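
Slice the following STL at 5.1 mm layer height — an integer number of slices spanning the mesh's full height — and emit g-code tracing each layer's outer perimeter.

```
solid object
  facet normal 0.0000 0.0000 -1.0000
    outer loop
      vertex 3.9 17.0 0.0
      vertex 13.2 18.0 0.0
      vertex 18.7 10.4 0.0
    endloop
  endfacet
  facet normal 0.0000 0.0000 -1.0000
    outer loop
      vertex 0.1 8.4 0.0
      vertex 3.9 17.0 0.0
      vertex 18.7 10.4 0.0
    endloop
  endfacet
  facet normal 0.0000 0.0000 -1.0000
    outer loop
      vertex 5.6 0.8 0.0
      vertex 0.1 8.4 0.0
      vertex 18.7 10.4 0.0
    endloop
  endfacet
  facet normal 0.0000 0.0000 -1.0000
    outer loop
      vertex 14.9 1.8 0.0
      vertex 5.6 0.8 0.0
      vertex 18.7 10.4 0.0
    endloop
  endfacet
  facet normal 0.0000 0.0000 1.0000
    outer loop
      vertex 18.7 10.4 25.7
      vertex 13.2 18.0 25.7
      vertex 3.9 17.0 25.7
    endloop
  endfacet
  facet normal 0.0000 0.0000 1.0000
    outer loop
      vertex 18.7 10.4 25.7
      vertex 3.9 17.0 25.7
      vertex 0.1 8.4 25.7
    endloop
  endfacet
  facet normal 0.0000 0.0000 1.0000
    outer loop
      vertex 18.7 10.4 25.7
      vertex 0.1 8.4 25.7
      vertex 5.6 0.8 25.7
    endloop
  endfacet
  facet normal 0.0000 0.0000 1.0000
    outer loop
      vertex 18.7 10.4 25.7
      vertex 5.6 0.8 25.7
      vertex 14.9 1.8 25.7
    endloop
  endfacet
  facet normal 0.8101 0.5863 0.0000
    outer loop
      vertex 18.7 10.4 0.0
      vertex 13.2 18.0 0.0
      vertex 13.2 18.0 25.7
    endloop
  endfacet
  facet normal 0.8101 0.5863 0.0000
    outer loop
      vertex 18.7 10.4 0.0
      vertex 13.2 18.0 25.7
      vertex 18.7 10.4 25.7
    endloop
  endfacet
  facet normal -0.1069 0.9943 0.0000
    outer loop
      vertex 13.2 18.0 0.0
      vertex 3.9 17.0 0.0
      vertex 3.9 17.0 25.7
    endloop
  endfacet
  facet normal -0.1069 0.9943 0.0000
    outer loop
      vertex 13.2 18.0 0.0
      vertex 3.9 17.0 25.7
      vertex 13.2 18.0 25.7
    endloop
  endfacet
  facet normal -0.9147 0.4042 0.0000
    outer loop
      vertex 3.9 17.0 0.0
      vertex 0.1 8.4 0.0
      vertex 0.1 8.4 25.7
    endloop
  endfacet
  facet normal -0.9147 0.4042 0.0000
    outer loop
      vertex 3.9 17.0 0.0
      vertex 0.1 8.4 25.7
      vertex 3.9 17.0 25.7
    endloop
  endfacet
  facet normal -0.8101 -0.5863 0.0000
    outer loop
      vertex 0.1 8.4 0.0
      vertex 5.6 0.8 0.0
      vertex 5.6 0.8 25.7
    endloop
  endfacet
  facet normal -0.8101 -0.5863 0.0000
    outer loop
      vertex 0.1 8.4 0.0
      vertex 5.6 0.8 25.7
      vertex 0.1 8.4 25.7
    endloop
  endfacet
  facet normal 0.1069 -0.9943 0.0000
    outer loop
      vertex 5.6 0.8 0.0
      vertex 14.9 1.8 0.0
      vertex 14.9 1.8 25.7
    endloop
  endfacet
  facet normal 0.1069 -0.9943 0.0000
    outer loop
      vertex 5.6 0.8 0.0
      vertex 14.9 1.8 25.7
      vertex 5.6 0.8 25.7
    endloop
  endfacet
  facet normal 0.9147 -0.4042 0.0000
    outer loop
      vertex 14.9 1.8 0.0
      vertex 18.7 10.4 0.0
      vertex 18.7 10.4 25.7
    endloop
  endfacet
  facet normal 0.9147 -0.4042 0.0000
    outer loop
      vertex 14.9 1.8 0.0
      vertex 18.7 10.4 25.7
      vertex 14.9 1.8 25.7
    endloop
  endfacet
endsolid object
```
; perimeter-only toolpath
G21 ; units = mm
G90 ; absolute positioning
G28 ; home
; layer 1
G0 Z5.1
G0 X18.7 Y10.4
G1 X13.2 Y18.0
G1 X3.9 Y17.0
G1 X0.1 Y8.4
G1 X5.6 Y0.8
G1 X14.9 Y1.8
G1 X18.7 Y10.4
; layer 2
G0 Z10.3
G0 X18.7 Y10.4
G1 X13.2 Y18.0
G1 X3.9 Y17.0
G1 X0.1 Y8.4
G1 X5.6 Y0.8
G1 X14.9 Y1.8
G1 X18.7 Y10.4
; layer 3
G0 Z15.4
G0 X18.7 Y10.4
G1 X13.2 Y18.0
G1 X3.9 Y17.0
G1 X0.1 Y8.4
G1 X5.6 Y0.8
G1 X14.9 Y1.8
G1 X18.7 Y10.4
; layer 4
G0 Z20.6
G0 X18.7 Y10.4
G1 X13.2 Y18.0
G1 X3.9 Y17.0
G1 X0.1 Y8.4
G1 X5.6 Y0.8
G1 X14.9 Y1.8
G1 X18.7 Y10.4
; layer 5
G0 Z25.7
G0 X18.7 Y10.4
G1 X13.2 Y18.0
G1 X3.9 Y17.0
G1 X0.1 Y8.4
G1 X5.6 Y0.8
G1 X14.9 Y1.8
G1 X18.7 Y10.4
M2 ; end

The solid is a regular 6-sided prism (a cylinder approximated with 6 flat sides), circumscribed radius ≈ 9.4 mm, height ≈ 25.7 mm. Slicing at Δz = 5.1 mm — 5 equal slices spanning the solid's height, so layer i sits at z = i·h/5 — gives 5 non-empty perimeters. Each is a 6-segment closed polygon; G0 lifts to the layer z and rapids to the start vertex, then G1 traces the edges.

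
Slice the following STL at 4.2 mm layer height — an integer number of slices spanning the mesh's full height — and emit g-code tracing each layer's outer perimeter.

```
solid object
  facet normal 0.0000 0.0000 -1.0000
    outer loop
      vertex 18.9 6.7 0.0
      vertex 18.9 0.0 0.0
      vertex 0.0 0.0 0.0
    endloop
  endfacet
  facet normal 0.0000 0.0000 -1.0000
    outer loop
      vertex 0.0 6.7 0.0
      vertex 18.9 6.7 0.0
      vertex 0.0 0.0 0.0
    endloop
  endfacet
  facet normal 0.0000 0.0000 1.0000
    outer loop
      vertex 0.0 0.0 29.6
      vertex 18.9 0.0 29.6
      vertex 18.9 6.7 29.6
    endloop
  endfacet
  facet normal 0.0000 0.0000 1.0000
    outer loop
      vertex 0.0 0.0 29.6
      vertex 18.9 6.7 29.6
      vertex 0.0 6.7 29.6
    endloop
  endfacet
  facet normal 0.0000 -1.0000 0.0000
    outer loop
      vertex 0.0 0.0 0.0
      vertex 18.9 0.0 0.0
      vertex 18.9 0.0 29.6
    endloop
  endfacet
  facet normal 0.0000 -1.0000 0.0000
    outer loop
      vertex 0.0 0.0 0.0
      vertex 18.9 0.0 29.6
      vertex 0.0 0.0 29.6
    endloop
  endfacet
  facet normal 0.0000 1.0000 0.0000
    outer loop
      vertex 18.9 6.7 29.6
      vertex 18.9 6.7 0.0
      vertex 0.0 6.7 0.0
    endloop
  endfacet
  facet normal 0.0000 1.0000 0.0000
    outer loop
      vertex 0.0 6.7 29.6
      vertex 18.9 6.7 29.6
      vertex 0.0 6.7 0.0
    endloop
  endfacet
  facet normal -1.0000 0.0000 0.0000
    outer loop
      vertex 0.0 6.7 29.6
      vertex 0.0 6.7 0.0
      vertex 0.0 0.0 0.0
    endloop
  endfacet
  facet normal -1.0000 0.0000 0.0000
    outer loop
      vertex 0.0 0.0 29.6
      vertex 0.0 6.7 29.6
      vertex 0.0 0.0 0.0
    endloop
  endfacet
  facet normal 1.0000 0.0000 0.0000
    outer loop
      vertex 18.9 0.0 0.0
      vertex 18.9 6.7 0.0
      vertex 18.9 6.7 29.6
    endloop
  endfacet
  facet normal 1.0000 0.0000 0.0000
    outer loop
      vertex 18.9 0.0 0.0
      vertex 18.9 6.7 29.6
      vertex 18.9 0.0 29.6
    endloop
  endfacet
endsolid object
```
; perimeter-only toolpath
G21 ; units = mm
G90 ; absolute positioning
G28 ; home
; layer 1
G0 Z4.2
G0 X0.0 Y0.0
G1 X18.9 Y0.0
G1 X18.9 Y6.7
G1 X0.0 Y6.7
G1 X0.0 Y0.0
; layer 2
G0 Z8.5
G0 X0.0 Y0.0
G1 X18.9 Y0.0
G1 X18.9 Y6.7
G1 X0.0 Y6.7
G1 X0.0 Y0.0
; layer 3
G0 Z12.7
G0 X0.0 Y0.0
G1 X18.9 Y0.0
G1 X18.9 Y6.7
G1 X0.0 Y6.7
G1 X0.0 Y0.0
; layer 4
G0 Z16.9
G0 X0.0 Y0.0
G1 X18.9 Y0.0
G1 X18.9 Y6.7
G1 X0.0 Y6.7
G1 X0.0 Y0.0
; layer 5
G0 Z21.1
G0 X0.0 Y0.0
G1 X18.9 Y0.0
G1 X18.9 Y6.7
G1 X0.0 Y6.7
G1 X0.0 Y0.0
; layer 6
G0 Z25.4
G0 X0.0 Y0.0
G1 X18.9 Y0.0
G1 X18.9 Y6.7
G1 X0.0 Y6.7
G1 X0.0 Y0.0
; layer 7
G0 Z29.6
G0 X0.0 Y0.0
G1 X18.9 Y0.0
G1 X18.9 Y6.7
G1 X0.0 Y6.7
G1 X0.0 Y0.0
M2 ; end

The solid is a rectangular box, roughly 18.9 × 6.7 mm footprint and 29.6 mm tall. Slicing at Δz = 4.2 mm — 7 equal slices spanning the solid's height, so layer i sits at z = i·h/7 — gives 7 non-empty perimeters. Each is a 4-segment closed polygon; G0 lifts to the layer z and rapids to the start vertex, then G1 traces the edges.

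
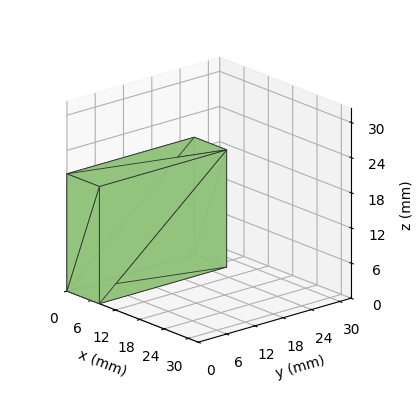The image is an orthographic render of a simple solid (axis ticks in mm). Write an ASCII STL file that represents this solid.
Reading the render: the shape is a rectangular box, roughly 8 × 27 mm footprint and 20 mm tall (dimensions read to the nearest mm from the axis ticks). For the STL, each face is triangulated and given an outward normal.

solid part
  facet normal 0.0000 0.0000 -1.0000
    outer loop
      vertex 8.0 27.0 0.0
      vertex 8.0 0.0 0.0
      vertex 0.0 0.0 0.0
    endloop
  endfacet
  facet normal 0.0000 0.0000 -1.0000
    outer loop
      vertex 0.0 27.0 0.0
      vertex 8.0 27.0 0.0
      vertex 0.0 0.0 0.0
    endloop
  endfacet
  facet normal 0.0000 0.0000 1.0000
    outer loop
      vertex 0.0 0.0 20.0
      vertex 8.0 0.0 20.0
      vertex 8.0 27.0 20.0
    endloop
  endfacet
  facet normal 0.0000 0.0000 1.0000
    outer loop
      vertex 0.0 0.0 20.0
      vertex 8.0 27.0 20.0
      vertex 0.0 27.0 20.0
    endloop
  endfacet
  facet normal 0.0000 -1.0000 0.0000
    outer loop
      vertex 0.0 0.0 0.0
      vertex 8.0 0.0 0.0
      vertex 8.0 0.0 20.0
    endloop
  endfacet
  facet normal 0.0000 -1.0000 0.0000
    outer loop
      vertex 0.0 0.0 0.0
      vertex 8.0 0.0 20.0
      vertex 0.0 0.0 20.0
    endloop
  endfacet
  facet normal 0.0000 1.0000 0.0000
    outer loop
      vertex 8.0 27.0 20.0
      vertex 8.0 27.0 0.0
      vertex 0.0 27.0 0.0
    endloop
  endfacet
  facet normal 0.0000 1.0000 0.0000
    outer loop
      vertex 0.0 27.0 20.0
      vertex 8.0 27.0 20.0
      vertex 0.0 27.0 0.0
    endloop
  endfacet
  facet normal -1.0000 0.0000 0.0000
    outer loop
      vertex 0.0 27.0 20.0
      vertex 0.0 27.0 0.0
      vertex 0.0 0.0 0.0
    endloop
  endfacet
  facet normal -1.0000 0.0000 0.0000
    outer loop
      vertex 0.0 0.0 20.0
      vertex 0.0 27.0 20.0
      vertex 0.0 0.0 0.0
    endloop
  endfacet
  facet normal 1.0000 0.0000 0.0000
    outer loop
      vertex 8.0 0.0 0.0
      vertex 8.0 27.0 0.0
      vertex 8.0 27.0 20.0
    endloop
  endfacet
  facet normal 1.0000 0.0000 0.0000
    outer loop
      vertex 8.0 0.0 0.0
      vertex 8.0 27.0 20.0
      vertex 8.0 0.0 20.0
    endloop
  endfacet
endsolid part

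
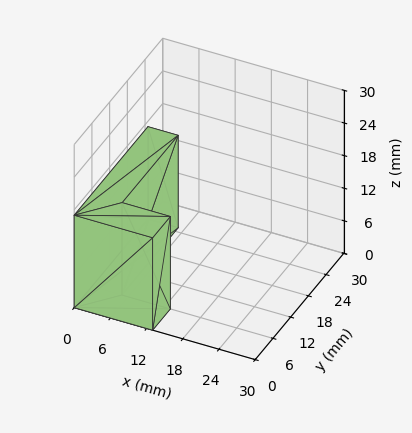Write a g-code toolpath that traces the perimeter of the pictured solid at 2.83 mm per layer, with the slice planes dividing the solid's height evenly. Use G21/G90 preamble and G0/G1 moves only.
Reading the render: the shape is an L-shaped prism: outer 13 × 25 mm, arm thicknesses ≈ 6 mm (horizontal) and 5 mm (vertical), extruded 17 mm in z (dimensions read to the nearest mm from the axis ticks). For the g-code, the solid's height is divided into equal slices at the stated Δz and each level perimeter traced with G1 moves after a G0 lift.

; perimeter-only toolpath
G21 ; units = mm
G90 ; absolute positioning
G28 ; home
; layer 1
G0 Z2.83
G0 X0.00 Y0.00
G1 X13.00 Y0.00
G1 X13.00 Y6.00
G1 X5.00 Y6.00
G1 X5.00 Y25.00
G1 X0.00 Y25.00
G1 X0.00 Y0.00
; layer 2
G0 Z5.67
G0 X0.00 Y0.00
G1 X13.00 Y0.00
G1 X13.00 Y6.00
G1 X5.00 Y6.00
G1 X5.00 Y25.00
G1 X0.00 Y25.00
G1 X0.00 Y0.00
; layer 3
G0 Z8.50
G0 X0.00 Y0.00
G1 X13.00 Y0.00
G1 X13.00 Y6.00
G1 X5.00 Y6.00
G1 X5.00 Y25.00
G1 X0.00 Y25.00
G1 X0.00 Y0.00
; layer 4
G0 Z11.33
G0 X0.00 Y0.00
G1 X13.00 Y0.00
G1 X13.00 Y6.00
G1 X5.00 Y6.00
G1 X5.00 Y25.00
G1 X0.00 Y25.00
G1 X0.00 Y0.00
; layer 5
G0 Z14.17
G0 X0.00 Y0.00
G1 X13.00 Y0.00
G1 X13.00 Y6.00
G1 X5.00 Y6.00
G1 X5.00 Y25.00
G1 X0.00 Y25.00
G1 X0.00 Y0.00
; layer 6
G0 Z17.00
G0 X0.00 Y0.00
G1 X13.00 Y0.00
G1 X13.00 Y6.00
G1 X5.00 Y6.00
G1 X5.00 Y25.00
G1 X0.00 Y25.00
G1 X0.00 Y0.00
M2 ; end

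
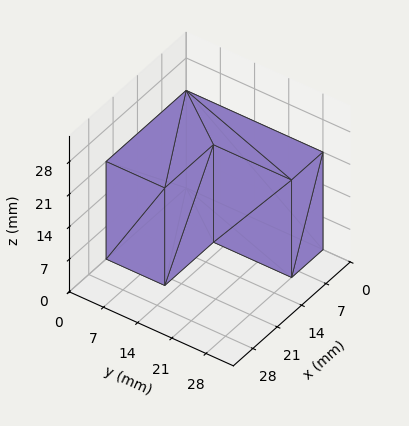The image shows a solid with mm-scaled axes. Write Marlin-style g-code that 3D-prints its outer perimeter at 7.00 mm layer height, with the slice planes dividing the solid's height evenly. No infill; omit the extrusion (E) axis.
Reading the render: the shape is an L-shaped prism: outer 23 × 28 mm, arm thicknesses ≈ 12 mm (horizontal) and 9 mm (vertical), extruded 21 mm in z (dimensions read to the nearest mm from the axis ticks). For the g-code, the solid's height is divided into equal slices at the stated Δz and each level perimeter traced with G1 moves after a G0 lift.

; perimeter-only toolpath
G21 ; units = mm
G90 ; absolute positioning
G28 ; home
; layer 1
G0 Z7.00
G0 X0.00 Y0.00
G1 X23.00 Y0.00
G1 X23.00 Y12.00
G1 X9.00 Y12.00
G1 X9.00 Y28.00
G1 X0.00 Y28.00
G1 X0.00 Y0.00
; layer 2
G0 Z14.00
G0 X0.00 Y0.00
G1 X23.00 Y0.00
G1 X23.00 Y12.00
G1 X9.00 Y12.00
G1 X9.00 Y28.00
G1 X0.00 Y28.00
G1 X0.00 Y0.00
; layer 3
G0 Z21.00
G0 X0.00 Y0.00
G1 X23.00 Y0.00
G1 X23.00 Y12.00
G1 X9.00 Y12.00
G1 X9.00 Y28.00
G1 X0.00 Y28.00
G1 X0.00 Y0.00
M2 ; end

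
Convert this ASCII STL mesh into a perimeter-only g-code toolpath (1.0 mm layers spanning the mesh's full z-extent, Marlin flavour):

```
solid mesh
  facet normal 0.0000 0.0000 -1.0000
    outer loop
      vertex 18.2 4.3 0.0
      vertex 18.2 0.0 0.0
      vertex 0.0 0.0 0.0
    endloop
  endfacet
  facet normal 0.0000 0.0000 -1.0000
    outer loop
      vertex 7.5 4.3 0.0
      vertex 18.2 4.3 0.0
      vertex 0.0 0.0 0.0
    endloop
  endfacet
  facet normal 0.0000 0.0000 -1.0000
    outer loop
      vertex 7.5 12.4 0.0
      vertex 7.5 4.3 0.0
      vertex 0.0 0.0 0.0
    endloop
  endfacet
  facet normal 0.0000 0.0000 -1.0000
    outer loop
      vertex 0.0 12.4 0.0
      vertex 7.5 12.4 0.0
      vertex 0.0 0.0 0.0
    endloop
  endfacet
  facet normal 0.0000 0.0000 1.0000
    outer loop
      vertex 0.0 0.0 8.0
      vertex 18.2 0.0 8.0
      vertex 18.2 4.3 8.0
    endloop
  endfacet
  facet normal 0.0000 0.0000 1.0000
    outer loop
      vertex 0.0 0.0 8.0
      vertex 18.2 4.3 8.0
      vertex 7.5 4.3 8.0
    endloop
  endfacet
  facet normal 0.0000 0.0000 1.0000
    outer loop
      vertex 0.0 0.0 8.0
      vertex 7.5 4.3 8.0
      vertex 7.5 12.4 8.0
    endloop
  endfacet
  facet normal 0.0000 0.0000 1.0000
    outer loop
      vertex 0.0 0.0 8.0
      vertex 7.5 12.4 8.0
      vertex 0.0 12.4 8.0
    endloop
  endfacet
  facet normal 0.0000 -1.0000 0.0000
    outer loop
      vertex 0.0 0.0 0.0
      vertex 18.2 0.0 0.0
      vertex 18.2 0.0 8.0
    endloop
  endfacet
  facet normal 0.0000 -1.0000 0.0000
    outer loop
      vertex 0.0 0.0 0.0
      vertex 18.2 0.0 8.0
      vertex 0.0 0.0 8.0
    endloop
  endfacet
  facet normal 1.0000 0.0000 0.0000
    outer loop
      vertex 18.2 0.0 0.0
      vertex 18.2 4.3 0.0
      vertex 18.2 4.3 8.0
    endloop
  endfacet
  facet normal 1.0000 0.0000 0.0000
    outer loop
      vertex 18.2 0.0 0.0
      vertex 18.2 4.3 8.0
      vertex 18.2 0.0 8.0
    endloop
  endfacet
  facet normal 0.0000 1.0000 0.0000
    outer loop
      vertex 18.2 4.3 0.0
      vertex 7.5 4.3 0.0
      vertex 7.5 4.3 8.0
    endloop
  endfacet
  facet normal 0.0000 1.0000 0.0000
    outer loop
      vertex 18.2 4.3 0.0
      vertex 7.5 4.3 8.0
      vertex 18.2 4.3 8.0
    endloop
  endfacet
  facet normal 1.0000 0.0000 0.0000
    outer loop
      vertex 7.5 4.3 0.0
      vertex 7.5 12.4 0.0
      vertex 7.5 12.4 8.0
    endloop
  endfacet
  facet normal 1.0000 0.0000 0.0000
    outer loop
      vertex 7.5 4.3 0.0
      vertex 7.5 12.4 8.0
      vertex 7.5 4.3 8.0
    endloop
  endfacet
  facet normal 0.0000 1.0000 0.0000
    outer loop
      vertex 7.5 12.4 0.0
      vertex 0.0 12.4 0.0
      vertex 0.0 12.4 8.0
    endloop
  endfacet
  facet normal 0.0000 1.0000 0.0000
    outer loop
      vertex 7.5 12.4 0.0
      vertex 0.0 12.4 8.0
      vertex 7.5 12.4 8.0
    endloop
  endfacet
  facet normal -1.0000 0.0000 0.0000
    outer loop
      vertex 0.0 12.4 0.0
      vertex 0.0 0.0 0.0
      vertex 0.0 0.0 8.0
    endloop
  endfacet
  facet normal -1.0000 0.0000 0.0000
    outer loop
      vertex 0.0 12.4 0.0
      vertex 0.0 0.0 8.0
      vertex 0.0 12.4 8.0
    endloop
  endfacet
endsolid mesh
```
; perimeter-only toolpath
G21 ; units = mm
G90 ; absolute positioning
G28 ; home
; layer 1
G0 Z1.0
G0 X0.0 Y0.0
G1 X18.2 Y0.0
G1 X18.2 Y4.3
G1 X7.5 Y4.3
G1 X7.5 Y12.4
G1 X0.0 Y12.4
G1 X0.0 Y0.0
; layer 2
G0 Z2.0
G0 X0.0 Y0.0
G1 X18.2 Y0.0
G1 X18.2 Y4.3
G1 X7.5 Y4.3
G1 X7.5 Y12.4
G1 X0.0 Y12.4
G1 X0.0 Y0.0
; layer 3
G0 Z3.0
G0 X0.0 Y0.0
G1 X18.2 Y0.0
G1 X18.2 Y4.3
G1 X7.5 Y4.3
G1 X7.5 Y12.4
G1 X0.0 Y12.4
G1 X0.0 Y0.0
; layer 4
G0 Z4.0
G0 X0.0 Y0.0
G1 X18.2 Y0.0
G1 X18.2 Y4.3
G1 X7.5 Y4.3
G1 X7.5 Y12.4
G1 X0.0 Y12.4
G1 X0.0 Y0.0
; layer 5
G0 Z5.0
G0 X0.0 Y0.0
G1 X18.2 Y0.0
G1 X18.2 Y4.3
G1 X7.5 Y4.3
G1 X7.5 Y12.4
G1 X0.0 Y12.4
G1 X0.0 Y0.0
; layer 6
G0 Z6.0
G0 X0.0 Y0.0
G1 X18.2 Y0.0
G1 X18.2 Y4.3
G1 X7.5 Y4.3
G1 X7.5 Y12.4
G1 X0.0 Y12.4
G1 X0.0 Y0.0
; layer 7
G0 Z7.0
G0 X0.0 Y0.0
G1 X18.2 Y0.0
G1 X18.2 Y4.3
G1 X7.5 Y4.3
G1 X7.5 Y12.4
G1 X0.0 Y12.4
G1 X0.0 Y0.0
; layer 8
G0 Z8.0
G0 X0.0 Y0.0
G1 X18.2 Y0.0
G1 X18.2 Y4.3
G1 X7.5 Y4.3
G1 X7.5 Y12.4
G1 X0.0 Y12.4
G1 X0.0 Y0.0
M2 ; end

The solid is an L-shaped prism: outer 18.2 × 12.4 mm, arm thicknesses ≈ 4.3 mm (horizontal) and 7.5 mm (vertical), extruded 8 mm in z. Slicing at Δz = 1.0 mm — 8 equal slices spanning the solid's height, so layer i sits at z = i·h/8 — gives 8 non-empty perimeters. Each is a 6-segment closed polygon; G0 lifts to the layer z and rapids to the start vertex, then G1 traces the edges.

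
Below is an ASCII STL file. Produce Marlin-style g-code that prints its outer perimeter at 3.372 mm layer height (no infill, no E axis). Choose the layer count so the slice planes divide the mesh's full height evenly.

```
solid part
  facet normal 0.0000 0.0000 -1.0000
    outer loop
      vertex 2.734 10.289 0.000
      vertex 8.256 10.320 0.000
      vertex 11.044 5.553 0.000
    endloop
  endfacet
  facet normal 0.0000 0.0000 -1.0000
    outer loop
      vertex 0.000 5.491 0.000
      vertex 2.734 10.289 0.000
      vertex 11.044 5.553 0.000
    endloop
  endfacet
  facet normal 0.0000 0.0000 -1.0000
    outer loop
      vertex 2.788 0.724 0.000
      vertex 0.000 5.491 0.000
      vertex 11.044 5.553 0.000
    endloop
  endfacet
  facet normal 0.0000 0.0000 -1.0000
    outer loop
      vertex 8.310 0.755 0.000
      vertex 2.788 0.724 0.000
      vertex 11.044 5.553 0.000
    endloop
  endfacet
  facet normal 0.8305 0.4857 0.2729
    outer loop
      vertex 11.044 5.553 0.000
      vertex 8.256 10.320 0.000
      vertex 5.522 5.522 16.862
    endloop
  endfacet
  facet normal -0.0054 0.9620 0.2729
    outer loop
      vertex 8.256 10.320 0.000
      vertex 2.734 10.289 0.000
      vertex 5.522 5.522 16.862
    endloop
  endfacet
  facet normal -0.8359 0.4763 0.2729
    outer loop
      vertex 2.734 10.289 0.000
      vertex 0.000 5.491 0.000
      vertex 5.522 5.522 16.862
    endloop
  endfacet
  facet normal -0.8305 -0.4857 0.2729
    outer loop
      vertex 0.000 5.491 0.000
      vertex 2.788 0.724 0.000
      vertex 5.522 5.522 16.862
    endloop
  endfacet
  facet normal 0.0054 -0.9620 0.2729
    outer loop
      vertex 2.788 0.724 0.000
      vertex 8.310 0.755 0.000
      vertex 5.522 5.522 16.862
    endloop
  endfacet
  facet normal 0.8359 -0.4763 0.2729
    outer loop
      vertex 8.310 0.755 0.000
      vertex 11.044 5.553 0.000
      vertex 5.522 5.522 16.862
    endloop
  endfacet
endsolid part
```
; perimeter-only toolpath
G21 ; units = mm
G90 ; absolute positioning
G28 ; home
; layer 1
G0 Z3.372
G0 X9.940 Y5.547
G1 X7.709 Y9.360
G1 X3.292 Y9.336
G1 X1.104 Y5.497
G1 X3.335 Y1.684
G1 X7.752 Y1.708
G1 X9.940 Y5.547
; layer 2
G0 Z6.745
G0 X8.835 Y5.541
G1 X7.162 Y8.401
G1 X3.849 Y8.382
G1 X2.209 Y5.503
G1 X3.882 Y2.643
G1 X7.195 Y2.662
G1 X8.835 Y5.541
; layer 3
G0 Z10.117
G0 X7.731 Y5.534
G1 X6.616 Y7.441
G1 X4.407 Y7.429
G1 X3.313 Y5.510
G1 X4.428 Y3.603
G1 X6.637 Y3.615
G1 X7.731 Y5.534
; layer 4
G0 Z13.490
G0 X6.626 Y5.528
G1 X6.069 Y6.482
G1 X4.964 Y6.475
G1 X4.418 Y5.516
G1 X4.975 Y4.562
G1 X6.080 Y4.569
G1 X6.626 Y5.528
M2 ; end

The solid is a regular 6-sided pyramid, base circumscribed radius ≈ 5.52 mm, apex at z ≈ 16.9 mm. Slicing at Δz = 3.372 mm — 5 equal slices spanning the solid's height, so layer i sits at z = i·h/5 — gives 4 non-empty perimeters. Each is a 6-segment closed polygon; G0 lifts to the layer z and rapids to the start vertex, then G1 traces the edges. The cross-section shrinks linearly with z (the slice at the apex is degenerate and omitted).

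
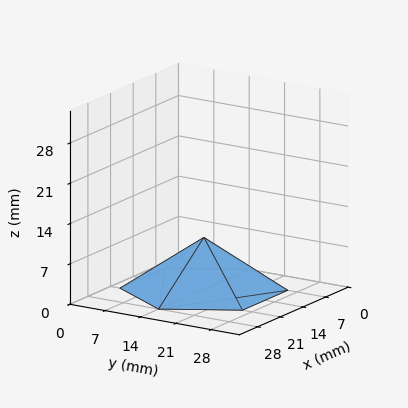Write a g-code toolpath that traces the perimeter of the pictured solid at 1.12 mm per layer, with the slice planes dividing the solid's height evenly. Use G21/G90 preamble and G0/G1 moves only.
Reading the render: the shape is a regular 6-sided pyramid, base circumscribed radius ≈ 14 mm, apex at z ≈ 9 mm (dimensions read to the nearest mm from the axis ticks). For the g-code, the solid's height is divided into equal slices at the stated Δz and each level perimeter traced with G1 moves after a G0 lift.

; perimeter-only toolpath
G21 ; units = mm
G90 ; absolute positioning
G28 ; home
; layer 1
G0 Z1.12
G0 X26.25 Y14.00
G1 X20.12 Y24.61
G1 X7.88 Y24.61
G1 X1.75 Y14.00
G1 X7.88 Y3.40
G1 X20.12 Y3.40
G1 X26.25 Y14.00
; layer 2
G0 Z2.25
G0 X24.50 Y14.00
G1 X19.25 Y23.09
G1 X8.75 Y23.09
G1 X3.50 Y14.00
G1 X8.75 Y4.91
G1 X19.25 Y4.91
G1 X24.50 Y14.00
; layer 3
G0 Z3.38
G0 X22.75 Y14.00
G1 X18.38 Y21.57
G1 X9.62 Y21.57
G1 X5.25 Y14.00
G1 X9.62 Y6.42
G1 X18.38 Y6.42
G1 X22.75 Y14.00
; layer 4
G0 Z4.50
G0 X21.00 Y14.00
G1 X17.50 Y20.06
G1 X10.50 Y20.06
G1 X7.00 Y14.00
G1 X10.50 Y7.94
G1 X17.50 Y7.94
G1 X21.00 Y14.00
; layer 5
G0 Z5.62
G0 X19.25 Y14.00
G1 X16.62 Y18.55
G1 X11.38 Y18.55
G1 X8.75 Y14.00
G1 X11.38 Y9.46
G1 X16.62 Y9.46
G1 X19.25 Y14.00
; layer 6
G0 Z6.75
G0 X17.50 Y14.00
G1 X15.75 Y17.03
G1 X12.25 Y17.03
G1 X10.50 Y14.00
G1 X12.25 Y10.97
G1 X15.75 Y10.97
G1 X17.50 Y14.00
; layer 7
G0 Z7.88
G0 X15.75 Y14.00
G1 X14.88 Y15.52
G1 X13.12 Y15.52
G1 X12.25 Y14.00
G1 X13.12 Y12.48
G1 X14.88 Y12.48
G1 X15.75 Y14.00
M2 ; end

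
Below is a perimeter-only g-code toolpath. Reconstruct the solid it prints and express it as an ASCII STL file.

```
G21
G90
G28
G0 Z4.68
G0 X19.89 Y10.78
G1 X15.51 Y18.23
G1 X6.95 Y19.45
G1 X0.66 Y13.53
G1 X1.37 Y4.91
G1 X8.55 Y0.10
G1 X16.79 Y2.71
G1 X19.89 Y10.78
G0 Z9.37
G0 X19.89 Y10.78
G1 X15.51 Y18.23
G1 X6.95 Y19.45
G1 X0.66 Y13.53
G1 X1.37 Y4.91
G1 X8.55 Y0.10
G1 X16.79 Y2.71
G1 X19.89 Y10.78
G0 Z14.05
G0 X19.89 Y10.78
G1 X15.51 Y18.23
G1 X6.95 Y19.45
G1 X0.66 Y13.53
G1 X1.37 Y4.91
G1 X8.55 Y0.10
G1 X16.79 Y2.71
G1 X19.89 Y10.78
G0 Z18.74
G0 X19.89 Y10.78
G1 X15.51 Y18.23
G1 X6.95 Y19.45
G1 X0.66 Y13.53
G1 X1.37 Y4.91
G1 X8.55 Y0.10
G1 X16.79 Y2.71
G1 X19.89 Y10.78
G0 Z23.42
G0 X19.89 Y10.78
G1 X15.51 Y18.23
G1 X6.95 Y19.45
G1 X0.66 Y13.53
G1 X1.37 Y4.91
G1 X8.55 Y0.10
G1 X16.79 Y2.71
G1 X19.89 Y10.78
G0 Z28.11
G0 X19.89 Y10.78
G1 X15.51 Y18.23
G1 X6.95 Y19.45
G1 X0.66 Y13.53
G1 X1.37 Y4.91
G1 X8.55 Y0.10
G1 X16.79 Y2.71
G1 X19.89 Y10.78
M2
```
solid part
  facet normal 0.0000 0.0000 -1.0000
    outer loop
      vertex 6.95 19.45 0.00
      vertex 15.51 18.23 0.00
      vertex 19.89 10.78 0.00
    endloop
  endfacet
  facet normal 0.0000 0.0000 -1.0000
    outer loop
      vertex 0.66 13.53 0.00
      vertex 6.95 19.45 0.00
      vertex 19.89 10.78 0.00
    endloop
  endfacet
  facet normal 0.0000 0.0000 -1.0000
    outer loop
      vertex 1.37 4.91 0.00
      vertex 0.66 13.53 0.00
      vertex 19.89 10.78 0.00
    endloop
  endfacet
  facet normal 0.0000 0.0000 -1.0000
    outer loop
      vertex 8.55 0.10 0.00
      vertex 1.37 4.91 0.00
      vertex 19.89 10.78 0.00
    endloop
  endfacet
  facet normal 0.0000 0.0000 -1.0000
    outer loop
      vertex 16.79 2.71 0.00
      vertex 8.55 0.10 0.00
      vertex 19.89 10.78 0.00
    endloop
  endfacet
  facet normal 0.0000 0.0000 1.0000
    outer loop
      vertex 19.89 10.78 28.11
      vertex 15.51 18.23 28.11
      vertex 6.95 19.45 28.11
    endloop
  endfacet
  facet normal 0.0000 0.0000 1.0000
    outer loop
      vertex 19.89 10.78 28.11
      vertex 6.95 19.45 28.11
      vertex 0.66 13.53 28.11
    endloop
  endfacet
  facet normal 0.0000 0.0000 1.0000
    outer loop
      vertex 19.89 10.78 28.11
      vertex 0.66 13.53 28.11
      vertex 1.37 4.91 28.11
    endloop
  endfacet
  facet normal 0.0000 0.0000 1.0000
    outer loop
      vertex 19.89 10.78 28.11
      vertex 1.37 4.91 28.11
      vertex 8.55 0.10 28.11
    endloop
  endfacet
  facet normal 0.0000 0.0000 1.0000
    outer loop
      vertex 19.89 10.78 28.11
      vertex 8.55 0.10 28.11
      vertex 16.79 2.71 28.11
    endloop
  endfacet
  facet normal 0.8621 0.5068 0.0000
    outer loop
      vertex 19.89 10.78 0.00
      vertex 15.51 18.23 0.00
      vertex 15.51 18.23 28.11
    endloop
  endfacet
  facet normal 0.8621 0.5068 0.0000
    outer loop
      vertex 19.89 10.78 0.00
      vertex 15.51 18.23 28.11
      vertex 19.89 10.78 28.11
    endloop
  endfacet
  facet normal 0.1411 0.9900 0.0000
    outer loop
      vertex 15.51 18.23 0.00
      vertex 6.95 19.45 0.00
      vertex 6.95 19.45 28.11
    endloop
  endfacet
  facet normal 0.1411 0.9900 0.0000
    outer loop
      vertex 15.51 18.23 0.00
      vertex 6.95 19.45 28.11
      vertex 15.51 18.23 28.11
    endloop
  endfacet
  facet normal -0.6854 0.7282 0.0000
    outer loop
      vertex 6.95 19.45 0.00
      vertex 0.66 13.53 0.00
      vertex 0.66 13.53 28.11
    endloop
  endfacet
  facet normal -0.6854 0.7282 0.0000
    outer loop
      vertex 6.95 19.45 0.00
      vertex 0.66 13.53 28.11
      vertex 6.95 19.45 28.11
    endloop
  endfacet
  facet normal -0.9966 -0.0821 0.0000
    outer loop
      vertex 0.66 13.53 0.00
      vertex 1.37 4.91 0.00
      vertex 1.37 4.91 28.11
    endloop
  endfacet
  facet normal -0.9966 -0.0821 0.0000
    outer loop
      vertex 0.66 13.53 0.00
      vertex 1.37 4.91 28.11
      vertex 0.66 13.53 28.11
    endloop
  endfacet
  facet normal -0.5566 -0.8308 0.0000
    outer loop
      vertex 1.37 4.91 0.00
      vertex 8.55 0.10 0.00
      vertex 8.55 0.10 28.11
    endloop
  endfacet
  facet normal -0.5566 -0.8308 0.0000
    outer loop
      vertex 1.37 4.91 0.00
      vertex 8.55 0.10 28.11
      vertex 1.37 4.91 28.11
    endloop
  endfacet
  facet normal 0.3020 -0.9533 0.0000
    outer loop
      vertex 8.55 0.10 0.00
      vertex 16.79 2.71 0.00
      vertex 16.79 2.71 28.11
    endloop
  endfacet
  facet normal 0.3020 -0.9533 0.0000
    outer loop
      vertex 8.55 0.10 0.00
      vertex 16.79 2.71 28.11
      vertex 8.55 0.10 28.11
    endloop
  endfacet
  facet normal 0.9335 -0.3586 0.0000
    outer loop
      vertex 16.79 2.71 0.00
      vertex 19.89 10.78 0.00
      vertex 19.89 10.78 28.11
    endloop
  endfacet
  facet normal 0.9335 -0.3586 0.0000
    outer loop
      vertex 16.79 2.71 0.00
      vertex 19.89 10.78 28.11
      vertex 16.79 2.71 28.11
    endloop
  endfacet
endsolid part

The G0 Z moves step by Δz≈4.68 mm. Every layer's G1 loop is the same polygon, so the solid is a straight extrusion of it from z=0 to z≈28.1. Closing with flat bottom and top caps and triangulating gives 24 facets — a regular 7-sided prism (a cylinder approximated with 7 flat sides), circumscribed radius ≈ 9.96 mm, height ≈ 28.1 mm.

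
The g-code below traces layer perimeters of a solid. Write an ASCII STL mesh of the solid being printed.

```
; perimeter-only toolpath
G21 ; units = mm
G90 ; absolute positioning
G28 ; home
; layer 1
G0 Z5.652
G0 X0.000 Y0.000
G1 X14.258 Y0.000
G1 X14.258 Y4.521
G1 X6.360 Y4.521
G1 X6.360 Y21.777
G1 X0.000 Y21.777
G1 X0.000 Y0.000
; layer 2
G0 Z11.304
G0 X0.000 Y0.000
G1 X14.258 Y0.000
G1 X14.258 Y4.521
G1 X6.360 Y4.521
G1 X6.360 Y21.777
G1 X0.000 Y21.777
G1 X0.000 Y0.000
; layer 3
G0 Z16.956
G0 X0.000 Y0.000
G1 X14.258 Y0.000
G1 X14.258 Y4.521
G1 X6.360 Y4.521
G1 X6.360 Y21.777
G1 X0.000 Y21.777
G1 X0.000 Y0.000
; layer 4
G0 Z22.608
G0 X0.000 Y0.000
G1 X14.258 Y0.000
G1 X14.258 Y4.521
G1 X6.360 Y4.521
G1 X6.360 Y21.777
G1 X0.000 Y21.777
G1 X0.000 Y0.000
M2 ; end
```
solid part
  facet normal 0.0000 0.0000 -1.0000
    outer loop
      vertex 14.258 4.521 0.000
      vertex 14.258 0.000 0.000
      vertex 0.000 0.000 0.000
    endloop
  endfacet
  facet normal 0.0000 0.0000 -1.0000
    outer loop
      vertex 6.360 4.521 0.000
      vertex 14.258 4.521 0.000
      vertex 0.000 0.000 0.000
    endloop
  endfacet
  facet normal 0.0000 0.0000 -1.0000
    outer loop
      vertex 6.360 21.777 0.000
      vertex 6.360 4.521 0.000
      vertex 0.000 0.000 0.000
    endloop
  endfacet
  facet normal 0.0000 0.0000 -1.0000
    outer loop
      vertex 0.000 21.777 0.000
      vertex 6.360 21.777 0.000
      vertex 0.000 0.000 0.000
    endloop
  endfacet
  facet normal 0.0000 0.0000 1.0000
    outer loop
      vertex 0.000 0.000 22.608
      vertex 14.258 0.000 22.608
      vertex 14.258 4.521 22.608
    endloop
  endfacet
  facet normal 0.0000 0.0000 1.0000
    outer loop
      vertex 0.000 0.000 22.608
      vertex 14.258 4.521 22.608
      vertex 6.360 4.521 22.608
    endloop
  endfacet
  facet normal 0.0000 0.0000 1.0000
    outer loop
      vertex 0.000 0.000 22.608
      vertex 6.360 4.521 22.608
      vertex 6.360 21.777 22.608
    endloop
  endfacet
  facet normal 0.0000 0.0000 1.0000
    outer loop
      vertex 0.000 0.000 22.608
      vertex 6.360 21.777 22.608
      vertex 0.000 21.777 22.608
    endloop
  endfacet
  facet normal 0.0000 -1.0000 0.0000
    outer loop
      vertex 0.000 0.000 0.000
      vertex 14.258 0.000 0.000
      vertex 14.258 0.000 22.608
    endloop
  endfacet
  facet normal 0.0000 -1.0000 0.0000
    outer loop
      vertex 0.000 0.000 0.000
      vertex 14.258 0.000 22.608
      vertex 0.000 0.000 22.608
    endloop
  endfacet
  facet normal 1.0000 0.0000 0.0000
    outer loop
      vertex 14.258 0.000 0.000
      vertex 14.258 4.521 0.000
      vertex 14.258 4.521 22.608
    endloop
  endfacet
  facet normal 1.0000 0.0000 0.0000
    outer loop
      vertex 14.258 0.000 0.000
      vertex 14.258 4.521 22.608
      vertex 14.258 0.000 22.608
    endloop
  endfacet
  facet normal 0.0000 1.0000 0.0000
    outer loop
      vertex 14.258 4.521 0.000
      vertex 6.360 4.521 0.000
      vertex 6.360 4.521 22.608
    endloop
  endfacet
  facet normal 0.0000 1.0000 0.0000
    outer loop
      vertex 14.258 4.521 0.000
      vertex 6.360 4.521 22.608
      vertex 14.258 4.521 22.608
    endloop
  endfacet
  facet normal 1.0000 0.0000 0.0000
    outer loop
      vertex 6.360 4.521 0.000
      vertex 6.360 21.777 0.000
      vertex 6.360 21.777 22.608
    endloop
  endfacet
  facet normal 1.0000 0.0000 0.0000
    outer loop
      vertex 6.360 4.521 0.000
      vertex 6.360 21.777 22.608
      vertex 6.360 4.521 22.608
    endloop
  endfacet
  facet normal 0.0000 1.0000 0.0000
    outer loop
      vertex 6.360 21.777 0.000
      vertex 0.000 21.777 0.000
      vertex 0.000 21.777 22.608
    endloop
  endfacet
  facet normal 0.0000 1.0000 0.0000
    outer loop
      vertex 6.360 21.777 0.000
      vertex 0.000 21.777 22.608
      vertex 6.360 21.777 22.608
    endloop
  endfacet
  facet normal -1.0000 0.0000 0.0000
    outer loop
      vertex 0.000 21.777 0.000
      vertex 0.000 0.000 0.000
      vertex 0.000 0.000 22.608
    endloop
  endfacet
  facet normal -1.0000 0.0000 0.0000
    outer loop
      vertex 0.000 21.777 0.000
      vertex 0.000 0.000 22.608
      vertex 0.000 21.777 22.608
    endloop
  endfacet
endsolid part

The G0 Z moves step by Δz≈5.652 mm. Every layer's G1 loop is the same polygon, so the solid is a straight extrusion of it from z=0 to z≈22.6. Closing with flat bottom and top caps and triangulating gives 20 facets — an L-shaped prism: outer 14.3 × 21.8 mm, arm thicknesses ≈ 4.52 mm (horizontal) and 6.36 mm (vertical), extruded 22.6 mm in z.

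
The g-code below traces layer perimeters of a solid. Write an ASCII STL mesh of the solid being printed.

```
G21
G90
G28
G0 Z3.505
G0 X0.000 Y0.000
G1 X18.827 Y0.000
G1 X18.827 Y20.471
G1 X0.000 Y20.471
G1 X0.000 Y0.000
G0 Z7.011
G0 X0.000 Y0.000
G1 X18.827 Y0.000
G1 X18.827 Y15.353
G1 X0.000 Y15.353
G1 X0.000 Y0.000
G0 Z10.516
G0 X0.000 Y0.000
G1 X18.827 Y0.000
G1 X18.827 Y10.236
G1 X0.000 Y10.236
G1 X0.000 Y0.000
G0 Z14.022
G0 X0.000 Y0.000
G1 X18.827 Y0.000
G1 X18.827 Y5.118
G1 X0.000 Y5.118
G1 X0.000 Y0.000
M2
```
solid part
  facet normal 0.0000 0.0000 -1.0000
    outer loop
      vertex 18.827 25.589 0.000
      vertex 18.827 0.000 0.000
      vertex 0.000 0.000 0.000
    endloop
  endfacet
  facet normal 0.0000 0.0000 -1.0000
    outer loop
      vertex 0.000 25.589 0.000
      vertex 18.827 25.589 0.000
      vertex 0.000 0.000 0.000
    endloop
  endfacet
  facet normal 0.0000 -1.0000 0.0000
    outer loop
      vertex 0.000 0.000 0.000
      vertex 18.827 0.000 0.000
      vertex 18.827 0.000 17.527
    endloop
  endfacet
  facet normal 0.0000 -1.0000 0.0000
    outer loop
      vertex 0.000 0.000 0.000
      vertex 18.827 0.000 17.527
      vertex 0.000 0.000 17.527
    endloop
  endfacet
  facet normal 0.0000 0.5651 0.8250
    outer loop
      vertex 0.000 0.000 17.527
      vertex 18.827 0.000 17.527
      vertex 18.827 25.589 0.000
    endloop
  endfacet
  facet normal 0.0000 0.5651 0.8250
    outer loop
      vertex 0.000 0.000 17.527
      vertex 18.827 25.589 0.000
      vertex 0.000 25.589 0.000
    endloop
  endfacet
  facet normal -1.0000 0.0000 0.0000
    outer loop
      vertex 0.000 0.000 17.527
      vertex 0.000 25.589 0.000
      vertex 0.000 0.000 0.000
    endloop
  endfacet
  facet normal 1.0000 0.0000 0.0000
    outer loop
      vertex 18.827 0.000 0.000
      vertex 18.827 25.589 0.000
      vertex 18.827 0.000 17.527
    endloop
  endfacet
endsolid part

The G0 Z moves step by Δz≈3.505 mm. The G1 loops shrink linearly with z, so the solid tapers from its base footprint up to z≈17.5. Closing with a flat bottom cap and the tapered top and triangulating gives 8 facets — a wedge (ramp): 18.8 × 25.6 mm base, rising to 17.5 mm along the y=0 edge and sloping linearly to z=0 at y=25.6.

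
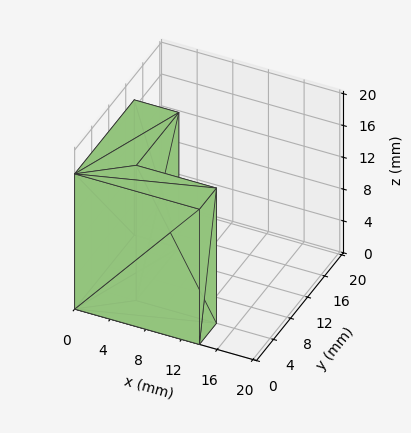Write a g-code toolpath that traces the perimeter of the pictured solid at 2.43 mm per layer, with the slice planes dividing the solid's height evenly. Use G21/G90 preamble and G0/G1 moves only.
Reading the render: the shape is an L-shaped prism: outer 14 × 14 mm, arm thicknesses ≈ 4 mm (horizontal) and 5 mm (vertical), extruded 17 mm in z (dimensions read to the nearest mm from the axis ticks). For the g-code, the solid's height is divided into equal slices at the stated Δz and each level perimeter traced with G1 moves after a G0 lift.

; perimeter-only toolpath
G21 ; units = mm
G90 ; absolute positioning
G28 ; home
; layer 1
G0 Z2.43
G0 X0.00 Y0.00
G1 X14.00 Y0.00
G1 X14.00 Y4.00
G1 X5.00 Y4.00
G1 X5.00 Y14.00
G1 X0.00 Y14.00
G1 X0.00 Y0.00
; layer 2
G0 Z4.86
G0 X0.00 Y0.00
G1 X14.00 Y0.00
G1 X14.00 Y4.00
G1 X5.00 Y4.00
G1 X5.00 Y14.00
G1 X0.00 Y14.00
G1 X0.00 Y0.00
; layer 3
G0 Z7.29
G0 X0.00 Y0.00
G1 X14.00 Y0.00
G1 X14.00 Y4.00
G1 X5.00 Y4.00
G1 X5.00 Y14.00
G1 X0.00 Y14.00
G1 X0.00 Y0.00
; layer 4
G0 Z9.71
G0 X0.00 Y0.00
G1 X14.00 Y0.00
G1 X14.00 Y4.00
G1 X5.00 Y4.00
G1 X5.00 Y14.00
G1 X0.00 Y14.00
G1 X0.00 Y0.00
; layer 5
G0 Z12.14
G0 X0.00 Y0.00
G1 X14.00 Y0.00
G1 X14.00 Y4.00
G1 X5.00 Y4.00
G1 X5.00 Y14.00
G1 X0.00 Y14.00
G1 X0.00 Y0.00
; layer 6
G0 Z14.57
G0 X0.00 Y0.00
G1 X14.00 Y0.00
G1 X14.00 Y4.00
G1 X5.00 Y4.00
G1 X5.00 Y14.00
G1 X0.00 Y14.00
G1 X0.00 Y0.00
; layer 7
G0 Z17.00
G0 X0.00 Y0.00
G1 X14.00 Y0.00
G1 X14.00 Y4.00
G1 X5.00 Y4.00
G1 X5.00 Y14.00
G1 X0.00 Y14.00
G1 X0.00 Y0.00
M2 ; end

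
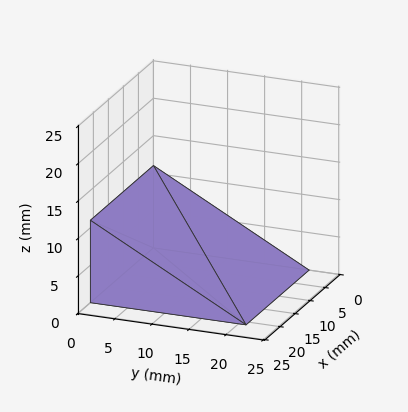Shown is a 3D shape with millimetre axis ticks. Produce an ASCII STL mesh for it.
Reading the render: the shape is a wedge (ramp): 21 × 21 mm base, rising to 11 mm along the y=0 edge and sloping linearly to z=0 at y=21 (dimensions read to the nearest mm from the axis ticks). For the STL, each face is triangulated and given an outward normal.

solid part
  facet normal 0.0000 0.0000 -1.0000
    outer loop
      vertex 21.00 21.00 0.00
      vertex 21.00 0.00 0.00
      vertex 0.00 0.00 0.00
    endloop
  endfacet
  facet normal 0.0000 0.0000 -1.0000
    outer loop
      vertex 0.00 21.00 0.00
      vertex 21.00 21.00 0.00
      vertex 0.00 0.00 0.00
    endloop
  endfacet
  facet normal 0.0000 -1.0000 0.0000
    outer loop
      vertex 0.00 0.00 0.00
      vertex 21.00 0.00 0.00
      vertex 21.00 0.00 11.00
    endloop
  endfacet
  facet normal 0.0000 -1.0000 0.0000
    outer loop
      vertex 0.00 0.00 0.00
      vertex 21.00 0.00 11.00
      vertex 0.00 0.00 11.00
    endloop
  endfacet
  facet normal 0.0000 0.4640 0.8858
    outer loop
      vertex 0.00 0.00 11.00
      vertex 21.00 0.00 11.00
      vertex 21.00 21.00 0.00
    endloop
  endfacet
  facet normal 0.0000 0.4640 0.8858
    outer loop
      vertex 0.00 0.00 11.00
      vertex 21.00 21.00 0.00
      vertex 0.00 21.00 0.00
    endloop
  endfacet
  facet normal -1.0000 0.0000 0.0000
    outer loop
      vertex 0.00 0.00 11.00
      vertex 0.00 21.00 0.00
      vertex 0.00 0.00 0.00
    endloop
  endfacet
  facet normal 1.0000 0.0000 0.0000
    outer loop
      vertex 21.00 0.00 0.00
      vertex 21.00 21.00 0.00
      vertex 21.00 0.00 11.00
    endloop
  endfacet
endsolid part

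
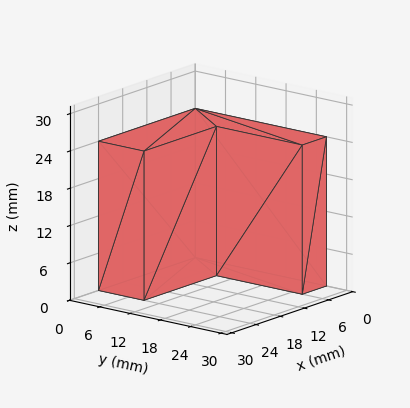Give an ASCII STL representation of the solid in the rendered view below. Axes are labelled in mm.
Reading the render: the shape is an L-shaped prism: outer 24 × 26 mm, arm thicknesses ≈ 9 mm (horizontal) and 6 mm (vertical), extruded 24 mm in z (dimensions read to the nearest mm from the axis ticks). For the STL, each face is triangulated and given an outward normal.

solid part
  facet normal 0.0000 0.0000 -1.0000
    outer loop
      vertex 24.00 9.00 0.00
      vertex 24.00 0.00 0.00
      vertex 0.00 0.00 0.00
    endloop
  endfacet
  facet normal 0.0000 0.0000 -1.0000
    outer loop
      vertex 6.00 9.00 0.00
      vertex 24.00 9.00 0.00
      vertex 0.00 0.00 0.00
    endloop
  endfacet
  facet normal 0.0000 0.0000 -1.0000
    outer loop
      vertex 6.00 26.00 0.00
      vertex 6.00 9.00 0.00
      vertex 0.00 0.00 0.00
    endloop
  endfacet
  facet normal 0.0000 0.0000 -1.0000
    outer loop
      vertex 0.00 26.00 0.00
      vertex 6.00 26.00 0.00
      vertex 0.00 0.00 0.00
    endloop
  endfacet
  facet normal 0.0000 0.0000 1.0000
    outer loop
      vertex 0.00 0.00 24.00
      vertex 24.00 0.00 24.00
      vertex 24.00 9.00 24.00
    endloop
  endfacet
  facet normal 0.0000 0.0000 1.0000
    outer loop
      vertex 0.00 0.00 24.00
      vertex 24.00 9.00 24.00
      vertex 6.00 9.00 24.00
    endloop
  endfacet
  facet normal 0.0000 0.0000 1.0000
    outer loop
      vertex 0.00 0.00 24.00
      vertex 6.00 9.00 24.00
      vertex 6.00 26.00 24.00
    endloop
  endfacet
  facet normal 0.0000 0.0000 1.0000
    outer loop
      vertex 0.00 0.00 24.00
      vertex 6.00 26.00 24.00
      vertex 0.00 26.00 24.00
    endloop
  endfacet
  facet normal 0.0000 -1.0000 0.0000
    outer loop
      vertex 0.00 0.00 0.00
      vertex 24.00 0.00 0.00
      vertex 24.00 0.00 24.00
    endloop
  endfacet
  facet normal 0.0000 -1.0000 0.0000
    outer loop
      vertex 0.00 0.00 0.00
      vertex 24.00 0.00 24.00
      vertex 0.00 0.00 24.00
    endloop
  endfacet
  facet normal 1.0000 0.0000 0.0000
    outer loop
      vertex 24.00 0.00 0.00
      vertex 24.00 9.00 0.00
      vertex 24.00 9.00 24.00
    endloop
  endfacet
  facet normal 1.0000 0.0000 0.0000
    outer loop
      vertex 24.00 0.00 0.00
      vertex 24.00 9.00 24.00
      vertex 24.00 0.00 24.00
    endloop
  endfacet
  facet normal 0.0000 1.0000 0.0000
    outer loop
      vertex 24.00 9.00 0.00
      vertex 6.00 9.00 0.00
      vertex 6.00 9.00 24.00
    endloop
  endfacet
  facet normal 0.0000 1.0000 0.0000
    outer loop
      vertex 24.00 9.00 0.00
      vertex 6.00 9.00 24.00
      vertex 24.00 9.00 24.00
    endloop
  endfacet
  facet normal 1.0000 0.0000 0.0000
    outer loop
      vertex 6.00 9.00 0.00
      vertex 6.00 26.00 0.00
      vertex 6.00 26.00 24.00
    endloop
  endfacet
  facet normal 1.0000 0.0000 0.0000
    outer loop
      vertex 6.00 9.00 0.00
      vertex 6.00 26.00 24.00
      vertex 6.00 9.00 24.00
    endloop
  endfacet
  facet normal 0.0000 1.0000 0.0000
    outer loop
      vertex 6.00 26.00 0.00
      vertex 0.00 26.00 0.00
      vertex 0.00 26.00 24.00
    endloop
  endfacet
  facet normal 0.0000 1.0000 0.0000
    outer loop
      vertex 6.00 26.00 0.00
      vertex 0.00 26.00 24.00
      vertex 6.00 26.00 24.00
    endloop
  endfacet
  facet normal -1.0000 0.0000 0.0000
    outer loop
      vertex 0.00 26.00 0.00
      vertex 0.00 0.00 0.00
      vertex 0.00 0.00 24.00
    endloop
  endfacet
  facet normal -1.0000 0.0000 0.0000
    outer loop
      vertex 0.00 26.00 0.00
      vertex 0.00 0.00 24.00
      vertex 0.00 26.00 24.00
    endloop
  endfacet
endsolid part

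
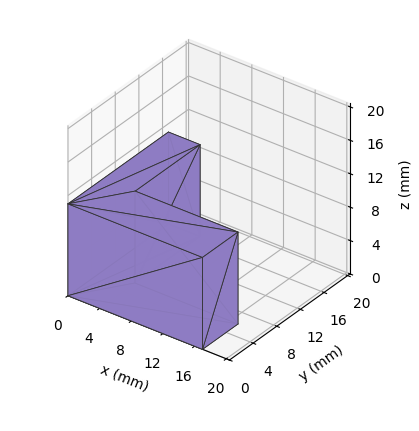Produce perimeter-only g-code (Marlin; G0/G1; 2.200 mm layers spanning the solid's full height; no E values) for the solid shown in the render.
Reading the render: the shape is an L-shaped prism: outer 17 × 17 mm, arm thicknesses ≈ 6 mm (horizontal) and 4 mm (vertical), extruded 11 mm in z (dimensions read to the nearest mm from the axis ticks). For the g-code, the solid's height is divided into equal slices at the stated Δz and each level perimeter traced with G1 moves after a G0 lift.

; perimeter-only toolpath
G21 ; units = mm
G90 ; absolute positioning
G28 ; home
; layer 1
G0 Z2.200
G0 X0.000 Y0.000
G1 X17.000 Y0.000
G1 X17.000 Y6.000
G1 X4.000 Y6.000
G1 X4.000 Y17.000
G1 X0.000 Y17.000
G1 X0.000 Y0.000
; layer 2
G0 Z4.400
G0 X0.000 Y0.000
G1 X17.000 Y0.000
G1 X17.000 Y6.000
G1 X4.000 Y6.000
G1 X4.000 Y17.000
G1 X0.000 Y17.000
G1 X0.000 Y0.000
; layer 3
G0 Z6.600
G0 X0.000 Y0.000
G1 X17.000 Y0.000
G1 X17.000 Y6.000
G1 X4.000 Y6.000
G1 X4.000 Y17.000
G1 X0.000 Y17.000
G1 X0.000 Y0.000
; layer 4
G0 Z8.800
G0 X0.000 Y0.000
G1 X17.000 Y0.000
G1 X17.000 Y6.000
G1 X4.000 Y6.000
G1 X4.000 Y17.000
G1 X0.000 Y17.000
G1 X0.000 Y0.000
; layer 5
G0 Z11.000
G0 X0.000 Y0.000
G1 X17.000 Y0.000
G1 X17.000 Y6.000
G1 X4.000 Y6.000
G1 X4.000 Y17.000
G1 X0.000 Y17.000
G1 X0.000 Y0.000
M2 ; end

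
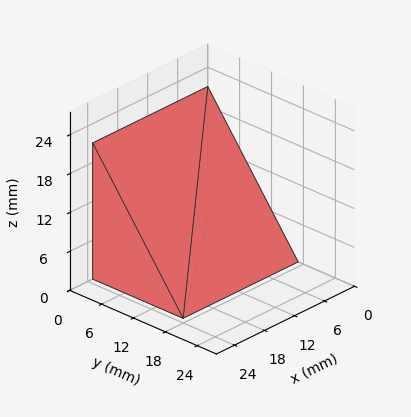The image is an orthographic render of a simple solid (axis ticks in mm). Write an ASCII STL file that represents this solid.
Reading the render: the shape is a wedge (ramp): 23 × 17 mm base, rising to 21 mm along the y=0 edge and sloping linearly to z=0 at y=17 (dimensions read to the nearest mm from the axis ticks). For the STL, each face is triangulated and given an outward normal.

solid part
  facet normal 0.0000 0.0000 -1.0000
    outer loop
      vertex 23.0 17.0 0.0
      vertex 23.0 0.0 0.0
      vertex 0.0 0.0 0.0
    endloop
  endfacet
  facet normal 0.0000 0.0000 -1.0000
    outer loop
      vertex 0.0 17.0 0.0
      vertex 23.0 17.0 0.0
      vertex 0.0 0.0 0.0
    endloop
  endfacet
  facet normal 0.0000 -1.0000 0.0000
    outer loop
      vertex 0.0 0.0 0.0
      vertex 23.0 0.0 0.0
      vertex 23.0 0.0 21.0
    endloop
  endfacet
  facet normal 0.0000 -1.0000 0.0000
    outer loop
      vertex 0.0 0.0 0.0
      vertex 23.0 0.0 21.0
      vertex 0.0 0.0 21.0
    endloop
  endfacet
  facet normal 0.0000 0.7772 0.6292
    outer loop
      vertex 0.0 0.0 21.0
      vertex 23.0 0.0 21.0
      vertex 23.0 17.0 0.0
    endloop
  endfacet
  facet normal 0.0000 0.7772 0.6292
    outer loop
      vertex 0.0 0.0 21.0
      vertex 23.0 17.0 0.0
      vertex 0.0 17.0 0.0
    endloop
  endfacet
  facet normal -1.0000 0.0000 0.0000
    outer loop
      vertex 0.0 0.0 21.0
      vertex 0.0 17.0 0.0
      vertex 0.0 0.0 0.0
    endloop
  endfacet
  facet normal 1.0000 0.0000 0.0000
    outer loop
      vertex 23.0 0.0 0.0
      vertex 23.0 17.0 0.0
      vertex 23.0 0.0 21.0
    endloop
  endfacet
endsolid part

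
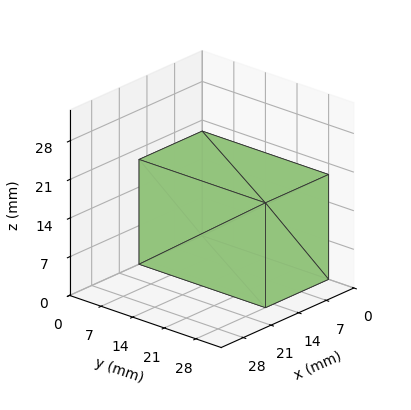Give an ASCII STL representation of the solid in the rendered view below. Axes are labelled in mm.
Reading the render: the shape is a rectangular box, roughly 16 × 28 mm footprint and 19 mm tall (dimensions read to the nearest mm from the axis ticks). For the STL, each face is triangulated and given an outward normal.

solid part
  facet normal 0.0000 0.0000 -1.0000
    outer loop
      vertex 16.000 28.000 0.000
      vertex 16.000 0.000 0.000
      vertex 0.000 0.000 0.000
    endloop
  endfacet
  facet normal 0.0000 0.0000 -1.0000
    outer loop
      vertex 0.000 28.000 0.000
      vertex 16.000 28.000 0.000
      vertex 0.000 0.000 0.000
    endloop
  endfacet
  facet normal 0.0000 0.0000 1.0000
    outer loop
      vertex 0.000 0.000 19.000
      vertex 16.000 0.000 19.000
      vertex 16.000 28.000 19.000
    endloop
  endfacet
  facet normal 0.0000 0.0000 1.0000
    outer loop
      vertex 0.000 0.000 19.000
      vertex 16.000 28.000 19.000
      vertex 0.000 28.000 19.000
    endloop
  endfacet
  facet normal 0.0000 -1.0000 0.0000
    outer loop
      vertex 0.000 0.000 0.000
      vertex 16.000 0.000 0.000
      vertex 16.000 0.000 19.000
    endloop
  endfacet
  facet normal 0.0000 -1.0000 0.0000
    outer loop
      vertex 0.000 0.000 0.000
      vertex 16.000 0.000 19.000
      vertex 0.000 0.000 19.000
    endloop
  endfacet
  facet normal 0.0000 1.0000 0.0000
    outer loop
      vertex 16.000 28.000 19.000
      vertex 16.000 28.000 0.000
      vertex 0.000 28.000 0.000
    endloop
  endfacet
  facet normal 0.0000 1.0000 0.0000
    outer loop
      vertex 0.000 28.000 19.000
      vertex 16.000 28.000 19.000
      vertex 0.000 28.000 0.000
    endloop
  endfacet
  facet normal -1.0000 0.0000 0.0000
    outer loop
      vertex 0.000 28.000 19.000
      vertex 0.000 28.000 0.000
      vertex 0.000 0.000 0.000
    endloop
  endfacet
  facet normal -1.0000 0.0000 0.0000
    outer loop
      vertex 0.000 0.000 19.000
      vertex 0.000 28.000 19.000
      vertex 0.000 0.000 0.000
    endloop
  endfacet
  facet normal 1.0000 0.0000 0.0000
    outer loop
      vertex 16.000 0.000 0.000
      vertex 16.000 28.000 0.000
      vertex 16.000 28.000 19.000
    endloop
  endfacet
  facet normal 1.0000 0.0000 0.0000
    outer loop
      vertex 16.000 0.000 0.000
      vertex 16.000 28.000 19.000
      vertex 16.000 0.000 19.000
    endloop
  endfacet
endsolid part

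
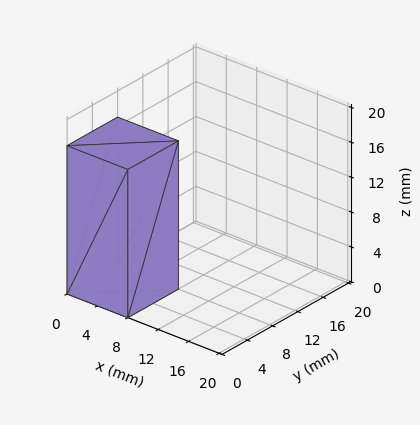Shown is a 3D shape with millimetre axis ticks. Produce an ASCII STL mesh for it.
Reading the render: the shape is a rectangular box, roughly 8 × 8 mm footprint and 17 mm tall (dimensions read to the nearest mm from the axis ticks). For the STL, each face is triangulated and given an outward normal.

solid part
  facet normal 0.0000 0.0000 -1.0000
    outer loop
      vertex 8.000 8.000 0.000
      vertex 8.000 0.000 0.000
      vertex 0.000 0.000 0.000
    endloop
  endfacet
  facet normal 0.0000 0.0000 -1.0000
    outer loop
      vertex 0.000 8.000 0.000
      vertex 8.000 8.000 0.000
      vertex 0.000 0.000 0.000
    endloop
  endfacet
  facet normal 0.0000 0.0000 1.0000
    outer loop
      vertex 0.000 0.000 17.000
      vertex 8.000 0.000 17.000
      vertex 8.000 8.000 17.000
    endloop
  endfacet
  facet normal 0.0000 0.0000 1.0000
    outer loop
      vertex 0.000 0.000 17.000
      vertex 8.000 8.000 17.000
      vertex 0.000 8.000 17.000
    endloop
  endfacet
  facet normal 0.0000 -1.0000 0.0000
    outer loop
      vertex 0.000 0.000 0.000
      vertex 8.000 0.000 0.000
      vertex 8.000 0.000 17.000
    endloop
  endfacet
  facet normal 0.0000 -1.0000 0.0000
    outer loop
      vertex 0.000 0.000 0.000
      vertex 8.000 0.000 17.000
      vertex 0.000 0.000 17.000
    endloop
  endfacet
  facet normal 0.0000 1.0000 0.0000
    outer loop
      vertex 8.000 8.000 17.000
      vertex 8.000 8.000 0.000
      vertex 0.000 8.000 0.000
    endloop
  endfacet
  facet normal 0.0000 1.0000 0.0000
    outer loop
      vertex 0.000 8.000 17.000
      vertex 8.000 8.000 17.000
      vertex 0.000 8.000 0.000
    endloop
  endfacet
  facet normal -1.0000 0.0000 0.0000
    outer loop
      vertex 0.000 8.000 17.000
      vertex 0.000 8.000 0.000
      vertex 0.000 0.000 0.000
    endloop
  endfacet
  facet normal -1.0000 0.0000 0.0000
    outer loop
      vertex 0.000 0.000 17.000
      vertex 0.000 8.000 17.000
      vertex 0.000 0.000 0.000
    endloop
  endfacet
  facet normal 1.0000 0.0000 0.0000
    outer loop
      vertex 8.000 0.000 0.000
      vertex 8.000 8.000 0.000
      vertex 8.000 8.000 17.000
    endloop
  endfacet
  facet normal 1.0000 0.0000 0.0000
    outer loop
      vertex 8.000 0.000 0.000
      vertex 8.000 8.000 17.000
      vertex 8.000 0.000 17.000
    endloop
  endfacet
endsolid part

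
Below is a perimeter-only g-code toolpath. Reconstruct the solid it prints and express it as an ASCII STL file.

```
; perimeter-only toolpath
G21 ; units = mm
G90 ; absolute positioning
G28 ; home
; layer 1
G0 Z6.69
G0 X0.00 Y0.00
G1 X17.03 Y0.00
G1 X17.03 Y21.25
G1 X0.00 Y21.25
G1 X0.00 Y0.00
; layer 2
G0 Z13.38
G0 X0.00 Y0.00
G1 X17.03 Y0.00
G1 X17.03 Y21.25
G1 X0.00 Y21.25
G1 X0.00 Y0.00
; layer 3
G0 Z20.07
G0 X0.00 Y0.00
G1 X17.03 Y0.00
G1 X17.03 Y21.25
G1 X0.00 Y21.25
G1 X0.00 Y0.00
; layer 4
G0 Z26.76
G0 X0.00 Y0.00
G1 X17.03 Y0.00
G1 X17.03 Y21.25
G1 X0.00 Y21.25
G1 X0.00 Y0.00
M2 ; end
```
solid part
  facet normal 0.0000 0.0000 -1.0000
    outer loop
      vertex 17.03 21.25 0.00
      vertex 17.03 0.00 0.00
      vertex 0.00 0.00 0.00
    endloop
  endfacet
  facet normal 0.0000 0.0000 -1.0000
    outer loop
      vertex 0.00 21.25 0.00
      vertex 17.03 21.25 0.00
      vertex 0.00 0.00 0.00
    endloop
  endfacet
  facet normal 0.0000 0.0000 1.0000
    outer loop
      vertex 0.00 0.00 26.76
      vertex 17.03 0.00 26.76
      vertex 17.03 21.25 26.76
    endloop
  endfacet
  facet normal 0.0000 0.0000 1.0000
    outer loop
      vertex 0.00 0.00 26.76
      vertex 17.03 21.25 26.76
      vertex 0.00 21.25 26.76
    endloop
  endfacet
  facet normal 0.0000 -1.0000 0.0000
    outer loop
      vertex 0.00 0.00 0.00
      vertex 17.03 0.00 0.00
      vertex 17.03 0.00 26.76
    endloop
  endfacet
  facet normal 0.0000 -1.0000 0.0000
    outer loop
      vertex 0.00 0.00 0.00
      vertex 17.03 0.00 26.76
      vertex 0.00 0.00 26.76
    endloop
  endfacet
  facet normal 0.0000 1.0000 0.0000
    outer loop
      vertex 17.03 21.25 26.76
      vertex 17.03 21.25 0.00
      vertex 0.00 21.25 0.00
    endloop
  endfacet
  facet normal 0.0000 1.0000 0.0000
    outer loop
      vertex 0.00 21.25 26.76
      vertex 17.03 21.25 26.76
      vertex 0.00 21.25 0.00
    endloop
  endfacet
  facet normal -1.0000 0.0000 0.0000
    outer loop
      vertex 0.00 21.25 26.76
      vertex 0.00 21.25 0.00
      vertex 0.00 0.00 0.00
    endloop
  endfacet
  facet normal -1.0000 0.0000 0.0000
    outer loop
      vertex 0.00 0.00 26.76
      vertex 0.00 21.25 26.76
      vertex 0.00 0.00 0.00
    endloop
  endfacet
  facet normal 1.0000 0.0000 0.0000
    outer loop
      vertex 17.03 0.00 0.00
      vertex 17.03 21.25 0.00
      vertex 17.03 21.25 26.76
    endloop
  endfacet
  facet normal 1.0000 0.0000 0.0000
    outer loop
      vertex 17.03 0.00 0.00
      vertex 17.03 21.25 26.76
      vertex 17.03 0.00 26.76
    endloop
  endfacet
endsolid part

The G0 Z moves step by Δz≈6.69 mm. Every layer's G1 loop is the same polygon, so the solid is a straight extrusion of it from z=0 to z≈26.8. Closing with flat bottom and top caps and triangulating gives 12 facets — a rectangular box, roughly 17 × 21.2 mm footprint and 26.8 mm tall.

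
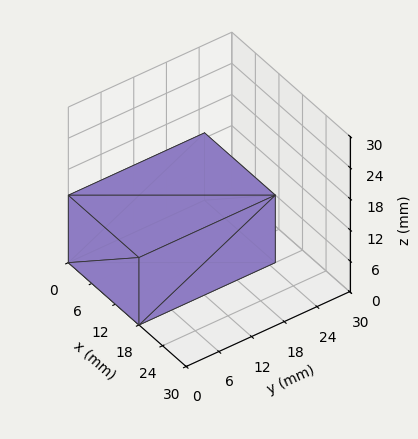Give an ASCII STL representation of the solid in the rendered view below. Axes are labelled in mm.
Reading the render: the shape is a rectangular box, roughly 18 × 25 mm footprint and 13 mm tall (dimensions read to the nearest mm from the axis ticks). For the STL, each face is triangulated and given an outward normal.

solid part
  facet normal 0.0000 0.0000 -1.0000
    outer loop
      vertex 18.00 25.00 0.00
      vertex 18.00 0.00 0.00
      vertex 0.00 0.00 0.00
    endloop
  endfacet
  facet normal 0.0000 0.0000 -1.0000
    outer loop
      vertex 0.00 25.00 0.00
      vertex 18.00 25.00 0.00
      vertex 0.00 0.00 0.00
    endloop
  endfacet
  facet normal 0.0000 0.0000 1.0000
    outer loop
      vertex 0.00 0.00 13.00
      vertex 18.00 0.00 13.00
      vertex 18.00 25.00 13.00
    endloop
  endfacet
  facet normal 0.0000 0.0000 1.0000
    outer loop
      vertex 0.00 0.00 13.00
      vertex 18.00 25.00 13.00
      vertex 0.00 25.00 13.00
    endloop
  endfacet
  facet normal 0.0000 -1.0000 0.0000
    outer loop
      vertex 0.00 0.00 0.00
      vertex 18.00 0.00 0.00
      vertex 18.00 0.00 13.00
    endloop
  endfacet
  facet normal 0.0000 -1.0000 0.0000
    outer loop
      vertex 0.00 0.00 0.00
      vertex 18.00 0.00 13.00
      vertex 0.00 0.00 13.00
    endloop
  endfacet
  facet normal 0.0000 1.0000 0.0000
    outer loop
      vertex 18.00 25.00 13.00
      vertex 18.00 25.00 0.00
      vertex 0.00 25.00 0.00
    endloop
  endfacet
  facet normal 0.0000 1.0000 0.0000
    outer loop
      vertex 0.00 25.00 13.00
      vertex 18.00 25.00 13.00
      vertex 0.00 25.00 0.00
    endloop
  endfacet
  facet normal -1.0000 0.0000 0.0000
    outer loop
      vertex 0.00 25.00 13.00
      vertex 0.00 25.00 0.00
      vertex 0.00 0.00 0.00
    endloop
  endfacet
  facet normal -1.0000 0.0000 0.0000
    outer loop
      vertex 0.00 0.00 13.00
      vertex 0.00 25.00 13.00
      vertex 0.00 0.00 0.00
    endloop
  endfacet
  facet normal 1.0000 0.0000 0.0000
    outer loop
      vertex 18.00 0.00 0.00
      vertex 18.00 25.00 0.00
      vertex 18.00 25.00 13.00
    endloop
  endfacet
  facet normal 1.0000 0.0000 0.0000
    outer loop
      vertex 18.00 0.00 0.00
      vertex 18.00 25.00 13.00
      vertex 18.00 0.00 13.00
    endloop
  endfacet
endsolid part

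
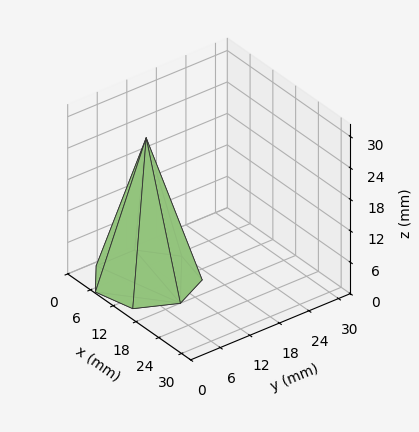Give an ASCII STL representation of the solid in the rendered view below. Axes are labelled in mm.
Reading the render: the shape is a regular 7-sided pyramid, base circumscribed radius ≈ 9 mm, apex at z ≈ 27 mm (dimensions read to the nearest mm from the axis ticks). For the STL, each face is triangulated and given an outward normal.

solid part
  facet normal 0.0000 0.0000 -1.0000
    outer loop
      vertex 7.00 17.77 0.00
      vertex 14.61 16.04 0.00
      vertex 18.00 9.00 0.00
    endloop
  endfacet
  facet normal 0.0000 0.0000 -1.0000
    outer loop
      vertex 0.89 12.90 0.00
      vertex 7.00 17.77 0.00
      vertex 18.00 9.00 0.00
    endloop
  endfacet
  facet normal 0.0000 0.0000 -1.0000
    outer loop
      vertex 0.89 5.10 0.00
      vertex 0.89 12.90 0.00
      vertex 18.00 9.00 0.00
    endloop
  endfacet
  facet normal 0.0000 0.0000 -1.0000
    outer loop
      vertex 7.00 0.23 0.00
      vertex 0.89 5.10 0.00
      vertex 18.00 9.00 0.00
    endloop
  endfacet
  facet normal 0.0000 0.0000 -1.0000
    outer loop
      vertex 14.61 1.96 0.00
      vertex 7.00 0.23 0.00
      vertex 18.00 9.00 0.00
    endloop
  endfacet
  facet normal 0.8629 0.4155 0.2876
    outer loop
      vertex 18.00 9.00 0.00
      vertex 14.61 16.04 0.00
      vertex 9.00 9.00 27.00
    endloop
  endfacet
  facet normal 0.2123 0.9339 0.2876
    outer loop
      vertex 14.61 16.04 0.00
      vertex 7.00 17.77 0.00
      vertex 9.00 9.00 27.00
    endloop
  endfacet
  facet normal -0.5970 0.7490 0.2875
    outer loop
      vertex 7.00 17.77 0.00
      vertex 0.89 12.90 0.00
      vertex 9.00 9.00 27.00
    endloop
  endfacet
  facet normal -0.9577 0.0000 0.2877
    outer loop
      vertex 0.89 12.90 0.00
      vertex 0.89 5.10 0.00
      vertex 9.00 9.00 27.00
    endloop
  endfacet
  facet normal -0.5970 -0.7490 0.2875
    outer loop
      vertex 0.89 5.10 0.00
      vertex 7.00 0.23 0.00
      vertex 9.00 9.00 27.00
    endloop
  endfacet
  facet normal 0.2123 -0.9339 0.2876
    outer loop
      vertex 7.00 0.23 0.00
      vertex 14.61 1.96 0.00
      vertex 9.00 9.00 27.00
    endloop
  endfacet
  facet normal 0.8629 -0.4155 0.2876
    outer loop
      vertex 14.61 1.96 0.00
      vertex 18.00 9.00 0.00
      vertex 9.00 9.00 27.00
    endloop
  endfacet
endsolid part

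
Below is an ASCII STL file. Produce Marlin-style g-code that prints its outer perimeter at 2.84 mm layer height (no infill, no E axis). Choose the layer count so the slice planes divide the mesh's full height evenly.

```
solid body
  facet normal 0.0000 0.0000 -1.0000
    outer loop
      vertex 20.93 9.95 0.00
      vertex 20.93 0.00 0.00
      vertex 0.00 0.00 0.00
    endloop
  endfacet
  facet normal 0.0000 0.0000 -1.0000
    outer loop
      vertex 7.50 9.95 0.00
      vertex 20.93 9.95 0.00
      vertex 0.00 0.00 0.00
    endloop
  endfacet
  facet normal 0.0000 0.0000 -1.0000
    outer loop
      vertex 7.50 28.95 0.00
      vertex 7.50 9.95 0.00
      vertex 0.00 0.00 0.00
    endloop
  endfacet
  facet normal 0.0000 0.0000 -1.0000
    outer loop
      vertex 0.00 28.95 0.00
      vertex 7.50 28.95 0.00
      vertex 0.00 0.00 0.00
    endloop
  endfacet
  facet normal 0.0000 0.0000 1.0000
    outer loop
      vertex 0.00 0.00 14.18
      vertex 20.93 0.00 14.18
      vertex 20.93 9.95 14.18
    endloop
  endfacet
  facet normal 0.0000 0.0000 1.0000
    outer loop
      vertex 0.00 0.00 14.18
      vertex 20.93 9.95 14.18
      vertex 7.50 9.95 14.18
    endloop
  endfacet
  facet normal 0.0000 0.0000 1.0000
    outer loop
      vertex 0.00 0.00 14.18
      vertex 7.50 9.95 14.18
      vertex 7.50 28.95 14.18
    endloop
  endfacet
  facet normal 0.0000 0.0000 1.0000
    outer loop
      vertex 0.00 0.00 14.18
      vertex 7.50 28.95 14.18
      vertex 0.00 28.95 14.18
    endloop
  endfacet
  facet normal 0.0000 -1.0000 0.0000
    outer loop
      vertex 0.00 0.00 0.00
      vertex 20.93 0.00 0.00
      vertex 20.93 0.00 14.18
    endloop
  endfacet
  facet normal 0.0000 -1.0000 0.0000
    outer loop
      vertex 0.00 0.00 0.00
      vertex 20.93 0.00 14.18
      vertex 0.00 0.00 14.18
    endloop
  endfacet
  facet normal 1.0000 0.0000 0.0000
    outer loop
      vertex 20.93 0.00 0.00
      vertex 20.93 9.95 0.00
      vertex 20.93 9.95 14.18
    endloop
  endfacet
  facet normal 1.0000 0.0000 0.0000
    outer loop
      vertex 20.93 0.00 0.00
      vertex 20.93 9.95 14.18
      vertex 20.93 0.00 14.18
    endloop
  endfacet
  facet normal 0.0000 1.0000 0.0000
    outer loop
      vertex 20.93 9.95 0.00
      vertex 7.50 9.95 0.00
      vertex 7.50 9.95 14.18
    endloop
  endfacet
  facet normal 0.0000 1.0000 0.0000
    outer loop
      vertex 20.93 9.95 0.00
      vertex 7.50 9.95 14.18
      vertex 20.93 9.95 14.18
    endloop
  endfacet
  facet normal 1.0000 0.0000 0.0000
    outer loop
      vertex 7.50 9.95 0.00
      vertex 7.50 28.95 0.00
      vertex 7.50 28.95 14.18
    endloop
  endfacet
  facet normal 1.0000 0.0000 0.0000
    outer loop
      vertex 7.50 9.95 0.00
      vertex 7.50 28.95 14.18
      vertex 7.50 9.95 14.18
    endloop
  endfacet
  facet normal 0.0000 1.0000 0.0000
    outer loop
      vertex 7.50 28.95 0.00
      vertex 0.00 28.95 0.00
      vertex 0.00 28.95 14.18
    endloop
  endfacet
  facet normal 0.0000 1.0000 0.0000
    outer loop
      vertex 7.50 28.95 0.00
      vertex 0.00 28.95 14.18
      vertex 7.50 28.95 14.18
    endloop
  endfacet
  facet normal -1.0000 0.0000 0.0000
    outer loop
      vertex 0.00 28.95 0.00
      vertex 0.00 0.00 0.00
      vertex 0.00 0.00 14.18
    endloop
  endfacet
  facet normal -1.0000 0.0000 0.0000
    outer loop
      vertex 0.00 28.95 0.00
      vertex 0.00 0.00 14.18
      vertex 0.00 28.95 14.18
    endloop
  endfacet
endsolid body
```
; perimeter-only toolpath
G21 ; units = mm
G90 ; absolute positioning
G28 ; home
; layer 1
G0 Z2.84
G0 X0.00 Y0.00
G1 X20.93 Y0.00
G1 X20.93 Y9.95
G1 X7.50 Y9.95
G1 X7.50 Y28.95
G1 X0.00 Y28.95
G1 X0.00 Y0.00
; layer 2
G0 Z5.67
G0 X0.00 Y0.00
G1 X20.93 Y0.00
G1 X20.93 Y9.95
G1 X7.50 Y9.95
G1 X7.50 Y28.95
G1 X0.00 Y28.95
G1 X0.00 Y0.00
; layer 3
G0 Z8.51
G0 X0.00 Y0.00
G1 X20.93 Y0.00
G1 X20.93 Y9.95
G1 X7.50 Y9.95
G1 X7.50 Y28.95
G1 X0.00 Y28.95
G1 X0.00 Y0.00
; layer 4
G0 Z11.34
G0 X0.00 Y0.00
G1 X20.93 Y0.00
G1 X20.93 Y9.95
G1 X7.50 Y9.95
G1 X7.50 Y28.95
G1 X0.00 Y28.95
G1 X0.00 Y0.00
; layer 5
G0 Z14.18
G0 X0.00 Y0.00
G1 X20.93 Y0.00
G1 X20.93 Y9.95
G1 X7.50 Y9.95
G1 X7.50 Y28.95
G1 X0.00 Y28.95
G1 X0.00 Y0.00
M2 ; end

The solid is an L-shaped prism: outer 20.9 × 28.9 mm, arm thicknesses ≈ 9.95 mm (horizontal) and 7.5 mm (vertical), extruded 14.2 mm in z. Slicing at Δz = 2.84 mm — 5 equal slices spanning the solid's height, so layer i sits at z = i·h/5 — gives 5 non-empty perimeters. Each is a 6-segment closed polygon; G0 lifts to the layer z and rapids to the start vertex, then G1 traces the edges.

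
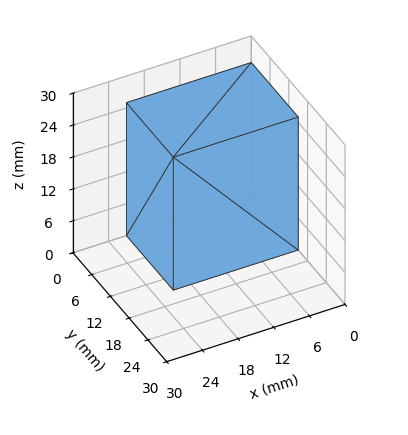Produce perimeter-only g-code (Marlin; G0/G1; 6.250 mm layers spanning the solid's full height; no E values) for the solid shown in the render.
Reading the render: the shape is a rectangular box, roughly 21 × 15 mm footprint and 25 mm tall (dimensions read to the nearest mm from the axis ticks). For the g-code, the solid's height is divided into equal slices at the stated Δz and each level perimeter traced with G1 moves after a G0 lift.

; perimeter-only toolpath
G21 ; units = mm
G90 ; absolute positioning
G28 ; home
; layer 1
G0 Z6.250
G0 X0.000 Y0.000
G1 X21.000 Y0.000
G1 X21.000 Y15.000
G1 X0.000 Y15.000
G1 X0.000 Y0.000
; layer 2
G0 Z12.500
G0 X0.000 Y0.000
G1 X21.000 Y0.000
G1 X21.000 Y15.000
G1 X0.000 Y15.000
G1 X0.000 Y0.000
; layer 3
G0 Z18.750
G0 X0.000 Y0.000
G1 X21.000 Y0.000
G1 X21.000 Y15.000
G1 X0.000 Y15.000
G1 X0.000 Y0.000
; layer 4
G0 Z25.000
G0 X0.000 Y0.000
G1 X21.000 Y0.000
G1 X21.000 Y15.000
G1 X0.000 Y15.000
G1 X0.000 Y0.000
M2 ; end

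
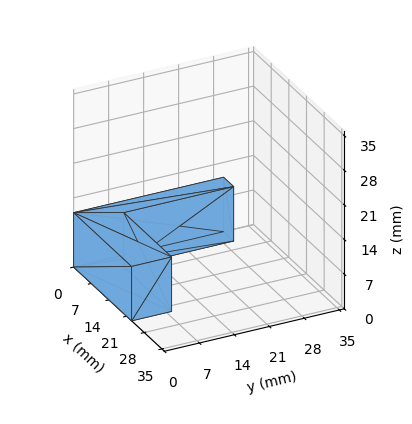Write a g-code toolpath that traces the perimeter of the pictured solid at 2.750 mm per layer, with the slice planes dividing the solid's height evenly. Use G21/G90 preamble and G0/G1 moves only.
Reading the render: the shape is an L-shaped prism: outer 23 × 30 mm, arm thicknesses ≈ 8 mm (horizontal) and 4 mm (vertical), extruded 11 mm in z (dimensions read to the nearest mm from the axis ticks). For the g-code, the solid's height is divided into equal slices at the stated Δz and each level perimeter traced with G1 moves after a G0 lift.

; perimeter-only toolpath
G21 ; units = mm
G90 ; absolute positioning
G28 ; home
; layer 1
G0 Z2.750
G0 X0.000 Y0.000
G1 X23.000 Y0.000
G1 X23.000 Y8.000
G1 X4.000 Y8.000
G1 X4.000 Y30.000
G1 X0.000 Y30.000
G1 X0.000 Y0.000
; layer 2
G0 Z5.500
G0 X0.000 Y0.000
G1 X23.000 Y0.000
G1 X23.000 Y8.000
G1 X4.000 Y8.000
G1 X4.000 Y30.000
G1 X0.000 Y30.000
G1 X0.000 Y0.000
; layer 3
G0 Z8.250
G0 X0.000 Y0.000
G1 X23.000 Y0.000
G1 X23.000 Y8.000
G1 X4.000 Y8.000
G1 X4.000 Y30.000
G1 X0.000 Y30.000
G1 X0.000 Y0.000
; layer 4
G0 Z11.000
G0 X0.000 Y0.000
G1 X23.000 Y0.000
G1 X23.000 Y8.000
G1 X4.000 Y8.000
G1 X4.000 Y30.000
G1 X0.000 Y30.000
G1 X0.000 Y0.000
M2 ; end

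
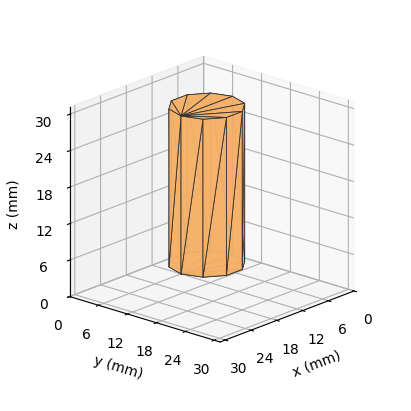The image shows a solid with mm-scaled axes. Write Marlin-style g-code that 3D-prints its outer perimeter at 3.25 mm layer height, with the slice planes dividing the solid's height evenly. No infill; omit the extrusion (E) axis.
Reading the render: the shape is a regular 10-sided prism (a cylinder approximated with 10 flat sides), circumscribed radius ≈ 6 mm, height ≈ 26 mm (dimensions read to the nearest mm from the axis ticks). For the g-code, the solid's height is divided into equal slices at the stated Δz and each level perimeter traced with G1 moves after a G0 lift.

; perimeter-only toolpath
G21 ; units = mm
G90 ; absolute positioning
G28 ; home
; layer 1
G0 Z3.25
G0 X12.00 Y6.00
G1 X10.85 Y9.53
G1 X7.85 Y11.71
G1 X4.15 Y11.71
G1 X1.15 Y9.53
G1 X0.00 Y6.00
G1 X1.15 Y2.47
G1 X4.15 Y0.29
G1 X7.85 Y0.29
G1 X10.85 Y2.47
G1 X12.00 Y6.00
; layer 2
G0 Z6.50
G0 X12.00 Y6.00
G1 X10.85 Y9.53
G1 X7.85 Y11.71
G1 X4.15 Y11.71
G1 X1.15 Y9.53
G1 X0.00 Y6.00
G1 X1.15 Y2.47
G1 X4.15 Y0.29
G1 X7.85 Y0.29
G1 X10.85 Y2.47
G1 X12.00 Y6.00
; layer 3
G0 Z9.75
G0 X12.00 Y6.00
G1 X10.85 Y9.53
G1 X7.85 Y11.71
G1 X4.15 Y11.71
G1 X1.15 Y9.53
G1 X0.00 Y6.00
G1 X1.15 Y2.47
G1 X4.15 Y0.29
G1 X7.85 Y0.29
G1 X10.85 Y2.47
G1 X12.00 Y6.00
; layer 4
G0 Z13.00
G0 X12.00 Y6.00
G1 X10.85 Y9.53
G1 X7.85 Y11.71
G1 X4.15 Y11.71
G1 X1.15 Y9.53
G1 X0.00 Y6.00
G1 X1.15 Y2.47
G1 X4.15 Y0.29
G1 X7.85 Y0.29
G1 X10.85 Y2.47
G1 X12.00 Y6.00
; layer 5
G0 Z16.25
G0 X12.00 Y6.00
G1 X10.85 Y9.53
G1 X7.85 Y11.71
G1 X4.15 Y11.71
G1 X1.15 Y9.53
G1 X0.00 Y6.00
G1 X1.15 Y2.47
G1 X4.15 Y0.29
G1 X7.85 Y0.29
G1 X10.85 Y2.47
G1 X12.00 Y6.00
; layer 6
G0 Z19.50
G0 X12.00 Y6.00
G1 X10.85 Y9.53
G1 X7.85 Y11.71
G1 X4.15 Y11.71
G1 X1.15 Y9.53
G1 X0.00 Y6.00
G1 X1.15 Y2.47
G1 X4.15 Y0.29
G1 X7.85 Y0.29
G1 X10.85 Y2.47
G1 X12.00 Y6.00
; layer 7
G0 Z22.75
G0 X12.00 Y6.00
G1 X10.85 Y9.53
G1 X7.85 Y11.71
G1 X4.15 Y11.71
G1 X1.15 Y9.53
G1 X0.00 Y6.00
G1 X1.15 Y2.47
G1 X4.15 Y0.29
G1 X7.85 Y0.29
G1 X10.85 Y2.47
G1 X12.00 Y6.00
; layer 8
G0 Z26.00
G0 X12.00 Y6.00
G1 X10.85 Y9.53
G1 X7.85 Y11.71
G1 X4.15 Y11.71
G1 X1.15 Y9.53
G1 X0.00 Y6.00
G1 X1.15 Y2.47
G1 X4.15 Y0.29
G1 X7.85 Y0.29
G1 X10.85 Y2.47
G1 X12.00 Y6.00
M2 ; end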